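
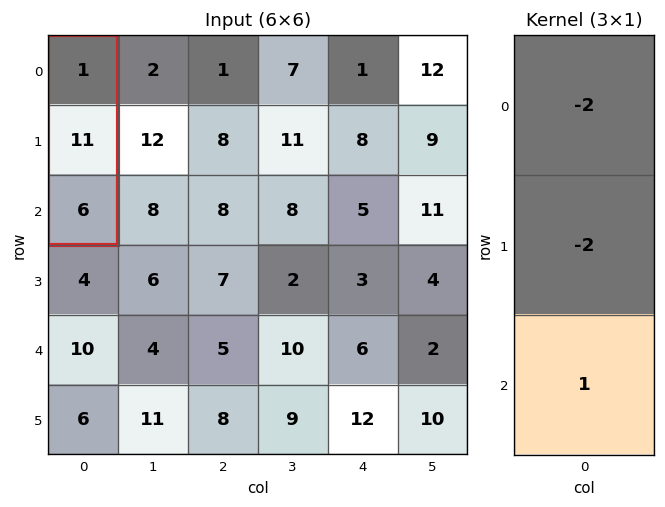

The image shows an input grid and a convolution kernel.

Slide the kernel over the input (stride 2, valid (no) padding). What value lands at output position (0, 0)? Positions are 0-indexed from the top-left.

-18

The receptive field on the input at this output position is [1 / 11 / 6]. Elementwise product with the kernel and sum: 1·-2 + 11·-2 + 6·1.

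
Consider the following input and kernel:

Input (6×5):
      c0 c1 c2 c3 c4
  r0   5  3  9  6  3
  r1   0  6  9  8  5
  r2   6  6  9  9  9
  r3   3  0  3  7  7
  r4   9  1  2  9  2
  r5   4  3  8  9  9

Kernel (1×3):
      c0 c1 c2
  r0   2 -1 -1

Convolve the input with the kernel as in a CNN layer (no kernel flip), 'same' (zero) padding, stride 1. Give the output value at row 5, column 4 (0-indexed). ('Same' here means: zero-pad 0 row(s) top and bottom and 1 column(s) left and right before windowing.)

The receptive field on the zero-padded input at this output position is [9 9 0]. Elementwise product with the kernel and sum: 9·2 + 9·-1 + 0·-1.

9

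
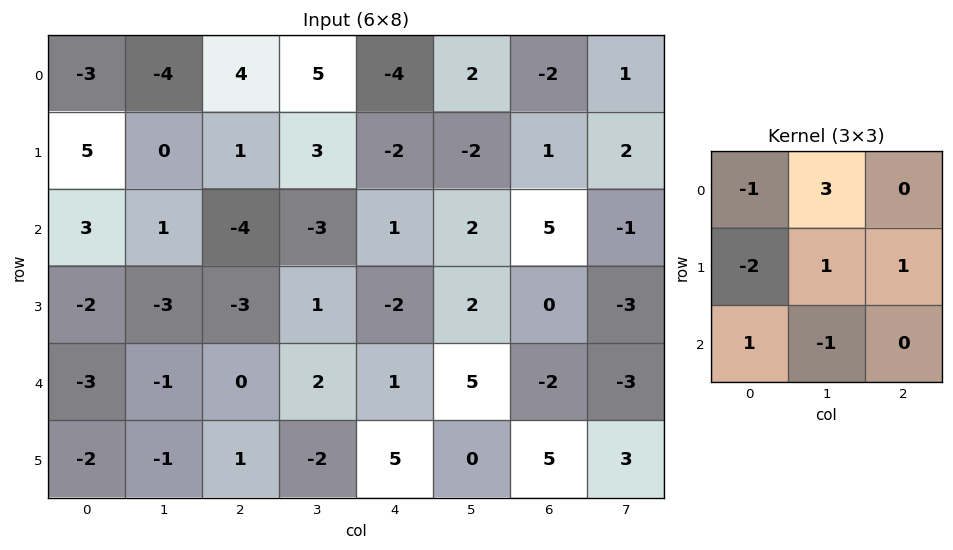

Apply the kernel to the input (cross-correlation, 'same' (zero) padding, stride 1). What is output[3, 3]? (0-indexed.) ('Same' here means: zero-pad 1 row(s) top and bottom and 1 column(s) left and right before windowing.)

-2

The receptive field on the zero-padded input at this output position is [-4 -3 1 / -3 1 -2 / 0 2 1]. Elementwise product with the kernel and sum: -4·-1 + -3·3 + -3·-2 + 1·1 + -2·1 + 0·1 + 2·-1.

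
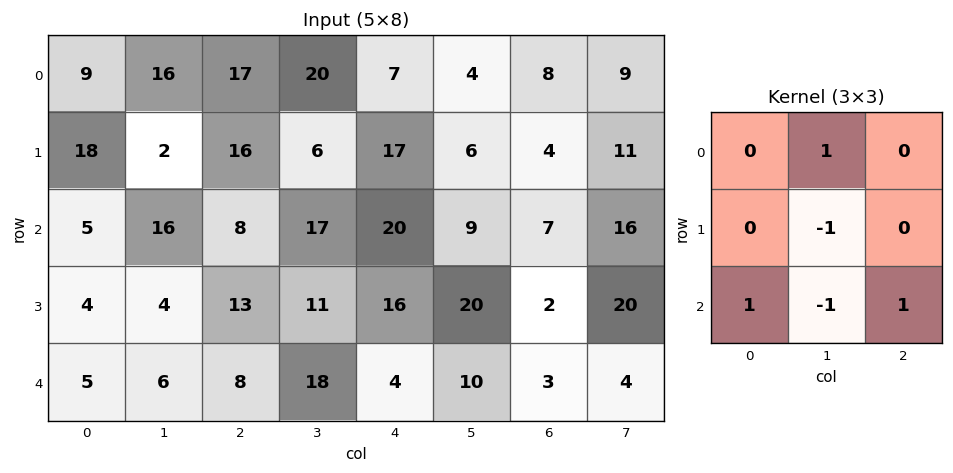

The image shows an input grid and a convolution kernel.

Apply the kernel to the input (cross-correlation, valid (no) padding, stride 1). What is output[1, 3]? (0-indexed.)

12

The receptive field on the input at this output position is [6 17 6 / 17 20 9 / 11 16 20]. Elementwise product with the kernel and sum: 17·1 + 20·-1 + 11·1 + 16·-1 + 20·1.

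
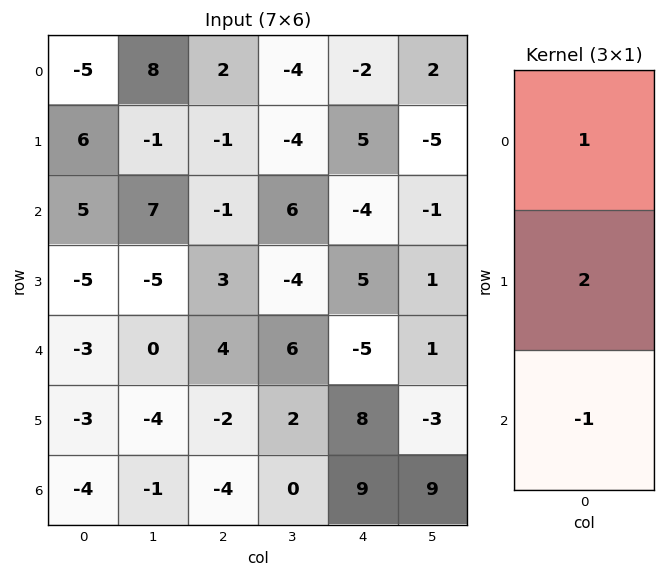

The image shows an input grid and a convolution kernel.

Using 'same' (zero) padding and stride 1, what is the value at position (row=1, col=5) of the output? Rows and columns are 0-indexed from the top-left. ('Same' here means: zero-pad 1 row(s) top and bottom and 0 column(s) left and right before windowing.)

The receptive field on the zero-padded input at this output position is [2 / -5 / -1]. Elementwise product with the kernel and sum: 2·1 + -5·2 + -1·-1.

-7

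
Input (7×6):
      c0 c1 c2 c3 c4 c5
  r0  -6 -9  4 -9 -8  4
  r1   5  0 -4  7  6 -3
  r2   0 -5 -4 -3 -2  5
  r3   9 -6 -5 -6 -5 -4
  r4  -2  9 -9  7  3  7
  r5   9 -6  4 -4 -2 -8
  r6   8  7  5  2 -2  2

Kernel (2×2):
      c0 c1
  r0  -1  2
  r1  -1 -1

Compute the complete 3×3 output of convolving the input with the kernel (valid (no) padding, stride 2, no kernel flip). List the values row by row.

Output[0,0]: The receptive field on the input at this output position is [-6 -9 / 5 0]. Elementwise product with the kernel and sum: -6·-1 + -9·2 + 5·-1 + 0·-1.

-17 -25 13
-13 9 21
17 23 21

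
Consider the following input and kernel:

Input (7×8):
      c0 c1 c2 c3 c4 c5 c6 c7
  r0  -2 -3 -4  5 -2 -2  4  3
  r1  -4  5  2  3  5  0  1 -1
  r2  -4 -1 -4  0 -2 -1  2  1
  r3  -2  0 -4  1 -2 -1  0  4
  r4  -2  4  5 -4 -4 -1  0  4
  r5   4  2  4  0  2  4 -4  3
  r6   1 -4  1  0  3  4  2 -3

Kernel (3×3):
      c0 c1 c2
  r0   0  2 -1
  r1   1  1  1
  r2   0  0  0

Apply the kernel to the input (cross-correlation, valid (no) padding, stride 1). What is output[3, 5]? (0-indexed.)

The receptive field on the input at this output position is [-1 0 4 / -1 0 4 / 4 -4 3]. Elementwise product with the kernel and sum: 0·2 + 4·-1 + -1·1 + 0·1 + 4·1.

-1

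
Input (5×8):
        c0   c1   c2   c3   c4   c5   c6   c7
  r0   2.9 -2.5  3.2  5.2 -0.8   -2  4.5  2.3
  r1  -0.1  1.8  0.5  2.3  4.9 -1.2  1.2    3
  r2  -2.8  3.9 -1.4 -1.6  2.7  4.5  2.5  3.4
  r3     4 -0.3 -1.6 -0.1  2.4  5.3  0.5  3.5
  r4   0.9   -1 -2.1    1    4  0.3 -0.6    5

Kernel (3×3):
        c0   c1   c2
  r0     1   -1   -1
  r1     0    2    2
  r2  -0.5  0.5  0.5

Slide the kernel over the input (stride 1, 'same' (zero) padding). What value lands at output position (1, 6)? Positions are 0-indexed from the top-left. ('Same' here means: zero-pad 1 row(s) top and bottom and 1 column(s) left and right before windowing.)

The receptive field on the zero-padded input at this output position is [-2 4.5 2.3 / -1.2 1.2 3 / 4.5 2.5 3.4]. Elementwise product with the kernel and sum: -2·1 + 4.5·-1 + 2.3·-1 + 1.2·2 + 3·2 + 4.5·-0.5 + 2.5·0.5 + 3.4·0.5.

0.3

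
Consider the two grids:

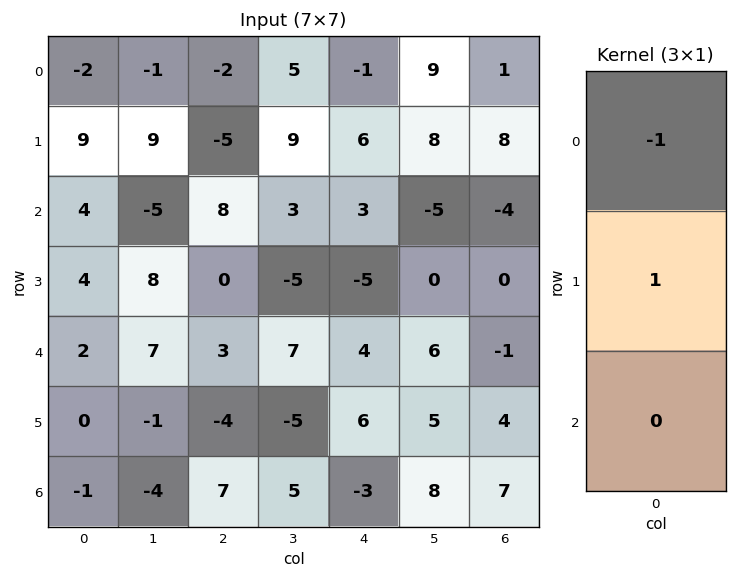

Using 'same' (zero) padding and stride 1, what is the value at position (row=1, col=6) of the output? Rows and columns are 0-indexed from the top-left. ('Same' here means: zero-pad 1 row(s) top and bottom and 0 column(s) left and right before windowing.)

The receptive field on the zero-padded input at this output position is [1 / 8 / -4]. Elementwise product with the kernel and sum: 1·-1 + 8·1.

7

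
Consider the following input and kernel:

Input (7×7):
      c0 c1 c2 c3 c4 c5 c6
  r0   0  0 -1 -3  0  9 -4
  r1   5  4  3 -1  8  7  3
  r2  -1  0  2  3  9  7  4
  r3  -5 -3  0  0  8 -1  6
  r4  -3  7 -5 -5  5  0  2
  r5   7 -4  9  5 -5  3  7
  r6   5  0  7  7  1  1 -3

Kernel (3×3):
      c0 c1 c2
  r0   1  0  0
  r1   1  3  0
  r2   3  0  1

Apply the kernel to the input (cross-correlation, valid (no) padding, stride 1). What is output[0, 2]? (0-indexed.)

14

The receptive field on the input at this output position is [-1 -3 0 / 3 -1 8 / 2 3 9]. Elementwise product with the kernel and sum: -1·1 + 3·1 + -1·3 + 2·3 + 9·1.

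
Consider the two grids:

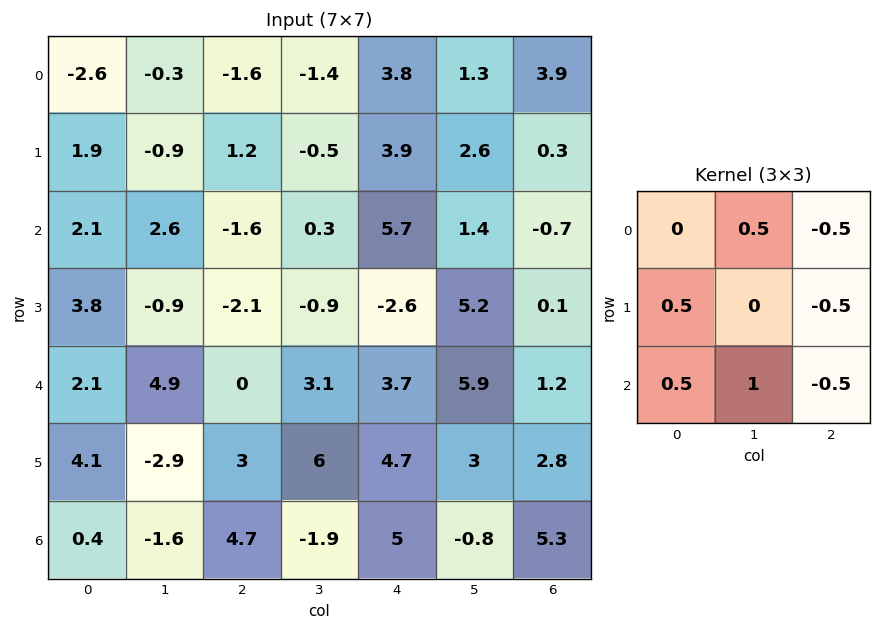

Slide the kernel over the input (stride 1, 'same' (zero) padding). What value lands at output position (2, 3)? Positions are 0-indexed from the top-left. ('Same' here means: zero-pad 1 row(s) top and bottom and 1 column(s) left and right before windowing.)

The receptive field on the zero-padded input at this output position is [1.2 -0.5 3.9 / -1.6 0.3 5.7 / -2.1 -0.9 -2.6]. Elementwise product with the kernel and sum: -0.5·0.5 + 3.9·-0.5 + -1.6·0.5 + 5.7·-0.5 + -2.1·0.5 + -0.9·1 + -2.6·-0.5.

-6.5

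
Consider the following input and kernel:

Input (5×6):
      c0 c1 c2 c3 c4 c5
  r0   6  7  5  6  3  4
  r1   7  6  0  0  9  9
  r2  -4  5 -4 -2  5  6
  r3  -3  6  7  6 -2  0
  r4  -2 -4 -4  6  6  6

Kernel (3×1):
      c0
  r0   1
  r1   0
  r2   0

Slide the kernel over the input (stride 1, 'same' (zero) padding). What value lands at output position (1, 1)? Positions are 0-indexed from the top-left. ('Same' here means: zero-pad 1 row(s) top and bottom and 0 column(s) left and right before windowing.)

The receptive field on the zero-padded input at this output position is [7 / 6 / 5]. Elementwise product with the kernel and sum: 7·1.

7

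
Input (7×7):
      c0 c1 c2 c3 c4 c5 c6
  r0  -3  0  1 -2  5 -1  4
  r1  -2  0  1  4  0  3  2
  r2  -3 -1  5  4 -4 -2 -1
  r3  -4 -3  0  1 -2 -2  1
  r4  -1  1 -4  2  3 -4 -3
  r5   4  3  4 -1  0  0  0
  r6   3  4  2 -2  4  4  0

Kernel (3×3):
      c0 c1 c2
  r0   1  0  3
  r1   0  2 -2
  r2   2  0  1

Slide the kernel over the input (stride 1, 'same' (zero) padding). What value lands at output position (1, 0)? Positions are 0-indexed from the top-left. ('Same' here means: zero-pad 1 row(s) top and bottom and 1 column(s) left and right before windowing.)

The receptive field on the zero-padded input at this output position is [0 -3 0 / 0 -2 0 / 0 -3 -1]. Elementwise product with the kernel and sum: 0·1 + 0·3 + -2·2 + 0·-2 + 0·2 + -1·1.

-5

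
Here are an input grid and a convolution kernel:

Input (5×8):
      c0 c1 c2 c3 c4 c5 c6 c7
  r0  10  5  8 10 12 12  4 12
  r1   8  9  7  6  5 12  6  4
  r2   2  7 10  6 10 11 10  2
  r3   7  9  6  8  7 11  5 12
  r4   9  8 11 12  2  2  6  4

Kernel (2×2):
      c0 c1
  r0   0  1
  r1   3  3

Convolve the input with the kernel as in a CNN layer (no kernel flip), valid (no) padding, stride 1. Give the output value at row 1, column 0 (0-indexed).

The receptive field on the input at this output position is [8 9 / 2 7]. Elementwise product with the kernel and sum: 9·1 + 2·3 + 7·3.

36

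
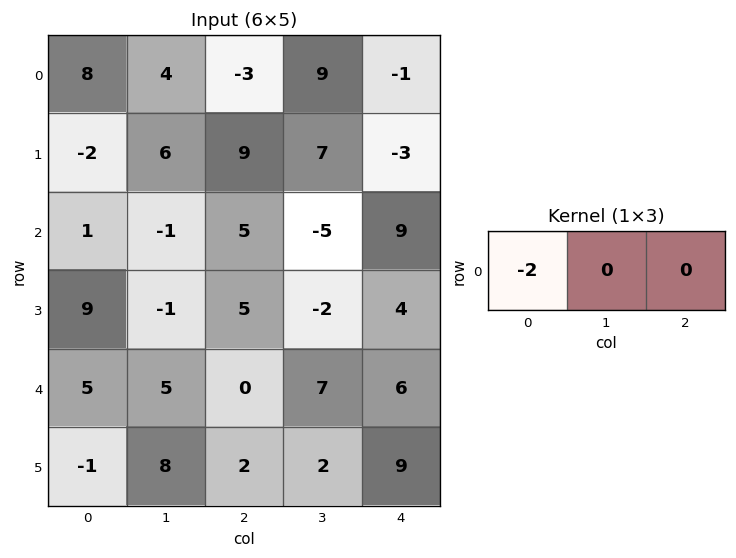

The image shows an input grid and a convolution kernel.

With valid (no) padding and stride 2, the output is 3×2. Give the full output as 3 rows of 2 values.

Output[0,0]: The receptive field on the input at this output position is [8 4 -3]. Elementwise product with the kernel and sum: 8·-2.

-16 6
-2 -10
-10 0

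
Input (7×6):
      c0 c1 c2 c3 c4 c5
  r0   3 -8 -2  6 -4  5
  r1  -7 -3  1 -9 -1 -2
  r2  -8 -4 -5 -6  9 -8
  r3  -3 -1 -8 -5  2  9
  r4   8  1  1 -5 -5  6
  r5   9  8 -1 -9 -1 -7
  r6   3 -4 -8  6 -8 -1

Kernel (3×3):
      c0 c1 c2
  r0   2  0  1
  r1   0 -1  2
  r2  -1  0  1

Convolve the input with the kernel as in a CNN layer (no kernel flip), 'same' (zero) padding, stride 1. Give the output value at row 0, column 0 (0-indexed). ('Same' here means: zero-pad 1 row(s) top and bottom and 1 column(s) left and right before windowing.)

-22

The receptive field on the zero-padded input at this output position is [0 0 0 / 0 3 -8 / 0 -7 -3]. Elementwise product with the kernel and sum: 0·2 + 0·1 + 3·-1 + -8·2 + 0·-1 + -3·1.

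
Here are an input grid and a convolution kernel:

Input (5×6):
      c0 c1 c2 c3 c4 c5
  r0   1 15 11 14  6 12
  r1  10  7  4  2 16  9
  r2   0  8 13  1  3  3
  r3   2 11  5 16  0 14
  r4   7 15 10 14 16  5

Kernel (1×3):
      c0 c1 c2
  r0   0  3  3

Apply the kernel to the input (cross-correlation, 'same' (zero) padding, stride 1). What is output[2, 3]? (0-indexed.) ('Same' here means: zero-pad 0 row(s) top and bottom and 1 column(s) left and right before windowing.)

12

The receptive field on the zero-padded input at this output position is [13 1 3]. Elementwise product with the kernel and sum: 1·3 + 3·3.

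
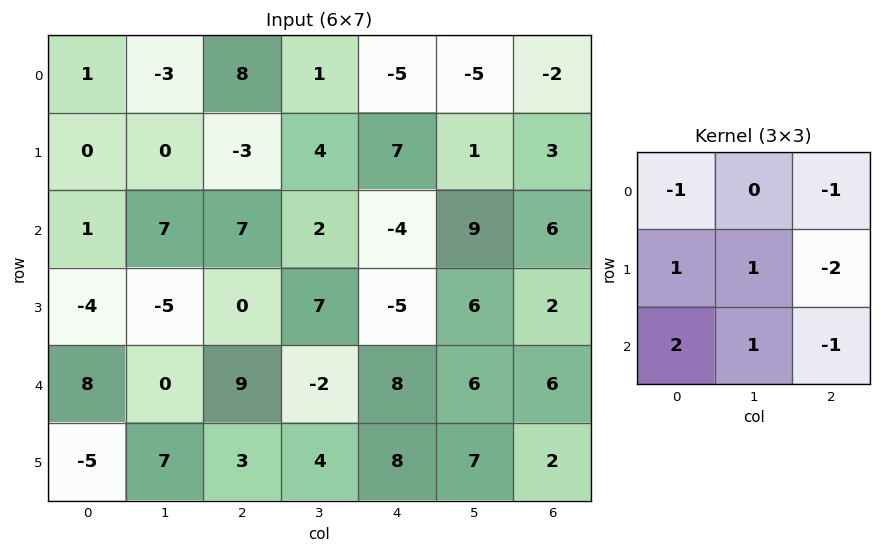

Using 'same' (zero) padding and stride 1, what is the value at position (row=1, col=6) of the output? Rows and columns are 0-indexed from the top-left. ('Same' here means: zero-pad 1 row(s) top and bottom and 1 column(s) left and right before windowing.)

The receptive field on the zero-padded input at this output position is [-5 -2 0 / 1 3 0 / 9 6 0]. Elementwise product with the kernel and sum: -5·-1 + 0·-1 + 1·1 + 3·1 + 0·-2 + 9·2 + 6·1 + 0·-1.

33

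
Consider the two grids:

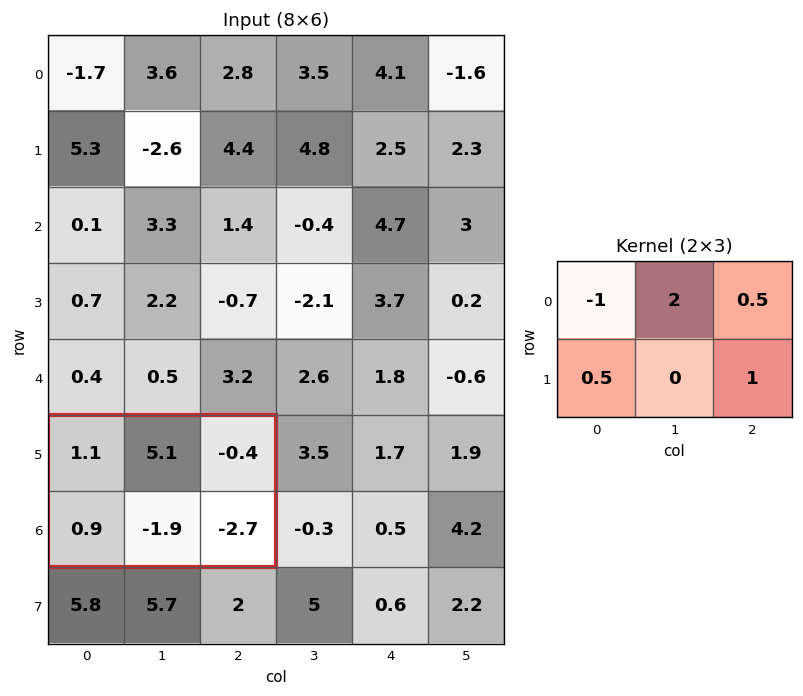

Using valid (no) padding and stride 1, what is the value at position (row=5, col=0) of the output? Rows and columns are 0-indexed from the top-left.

6.65

The receptive field on the input at this output position is [1.1 5.1 -0.4 / 0.9 -1.9 -2.7]. Elementwise product with the kernel and sum: 1.1·-1 + 5.1·2 + -0.4·0.5 + 0.9·0.5 + -2.7·1.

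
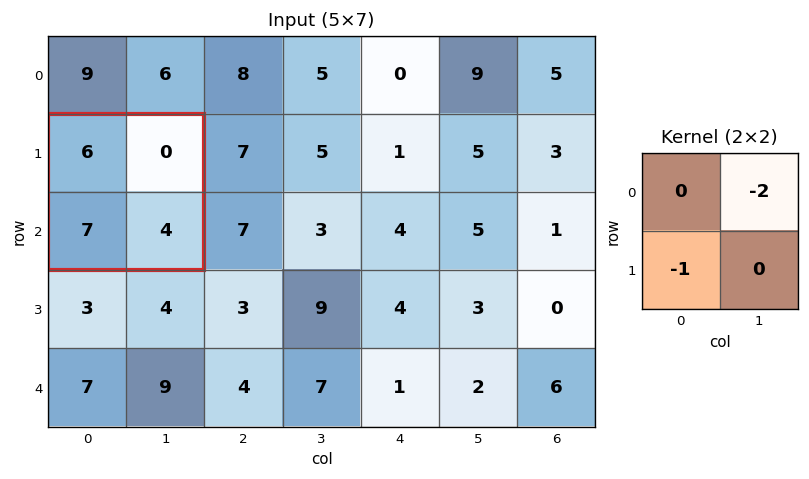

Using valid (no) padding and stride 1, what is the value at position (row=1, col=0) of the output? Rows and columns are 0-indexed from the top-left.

The receptive field on the input at this output position is [6 0 / 7 4]. Elementwise product with the kernel and sum: 0·-2 + 7·-1.

-7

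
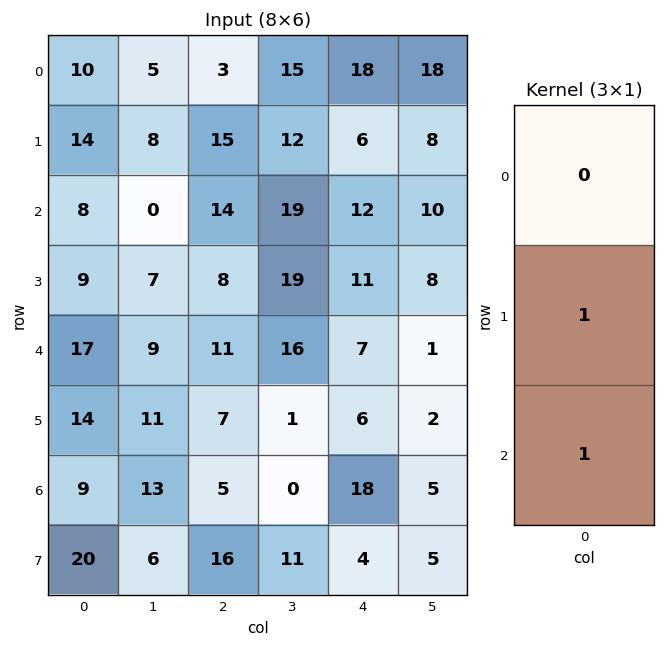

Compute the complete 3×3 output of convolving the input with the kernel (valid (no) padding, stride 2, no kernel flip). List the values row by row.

Output[0,0]: The receptive field on the input at this output position is [10 / 14 / 8]. Elementwise product with the kernel and sum: 14·1 + 8·1.
Output[0,1]: The receptive field on the input at this output position is [3 / 15 / 14]. Elementwise product with the kernel and sum: 15·1 + 14·1.

22 29 18
26 19 18
23 12 24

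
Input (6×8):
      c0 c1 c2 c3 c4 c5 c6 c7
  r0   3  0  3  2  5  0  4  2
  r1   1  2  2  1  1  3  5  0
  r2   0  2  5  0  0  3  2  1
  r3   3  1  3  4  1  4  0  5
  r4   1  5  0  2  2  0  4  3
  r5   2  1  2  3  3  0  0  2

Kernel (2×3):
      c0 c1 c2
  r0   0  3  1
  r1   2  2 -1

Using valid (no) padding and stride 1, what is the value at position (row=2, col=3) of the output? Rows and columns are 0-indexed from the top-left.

9

The receptive field on the input at this output position is [0 0 3 / 4 1 4]. Elementwise product with the kernel and sum: 0·3 + 3·1 + 4·2 + 1·2 + 4·-1.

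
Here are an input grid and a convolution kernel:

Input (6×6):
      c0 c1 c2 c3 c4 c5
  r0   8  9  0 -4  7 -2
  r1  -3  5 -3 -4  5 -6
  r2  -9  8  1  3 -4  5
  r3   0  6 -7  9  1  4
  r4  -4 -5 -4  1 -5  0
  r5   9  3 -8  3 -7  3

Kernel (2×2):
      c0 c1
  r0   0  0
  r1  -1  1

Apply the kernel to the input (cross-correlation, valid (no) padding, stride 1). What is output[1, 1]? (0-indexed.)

The receptive field on the input at this output position is [5 -3 / 8 1]. Elementwise product with the kernel and sum: 8·-1 + 1·1.

-7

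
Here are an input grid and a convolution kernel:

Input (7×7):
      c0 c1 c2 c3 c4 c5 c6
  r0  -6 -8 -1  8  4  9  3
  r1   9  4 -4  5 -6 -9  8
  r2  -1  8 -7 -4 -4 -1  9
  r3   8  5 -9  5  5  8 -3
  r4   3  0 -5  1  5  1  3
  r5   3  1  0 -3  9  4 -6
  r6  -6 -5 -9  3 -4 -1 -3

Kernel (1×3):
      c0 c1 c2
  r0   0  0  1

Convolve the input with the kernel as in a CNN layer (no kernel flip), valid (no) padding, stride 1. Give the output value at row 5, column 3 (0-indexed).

4

The receptive field on the input at this output position is [-3 9 4]. Elementwise product with the kernel and sum: 4·1.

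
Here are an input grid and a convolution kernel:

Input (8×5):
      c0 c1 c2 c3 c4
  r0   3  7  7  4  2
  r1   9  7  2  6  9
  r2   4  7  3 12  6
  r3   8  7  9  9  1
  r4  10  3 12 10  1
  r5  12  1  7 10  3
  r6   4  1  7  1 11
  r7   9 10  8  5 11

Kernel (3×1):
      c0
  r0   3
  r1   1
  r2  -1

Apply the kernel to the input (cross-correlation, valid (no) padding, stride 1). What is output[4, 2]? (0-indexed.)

36

The receptive field on the input at this output position is [12 / 7 / 7]. Elementwise product with the kernel and sum: 12·3 + 7·1 + 7·-1.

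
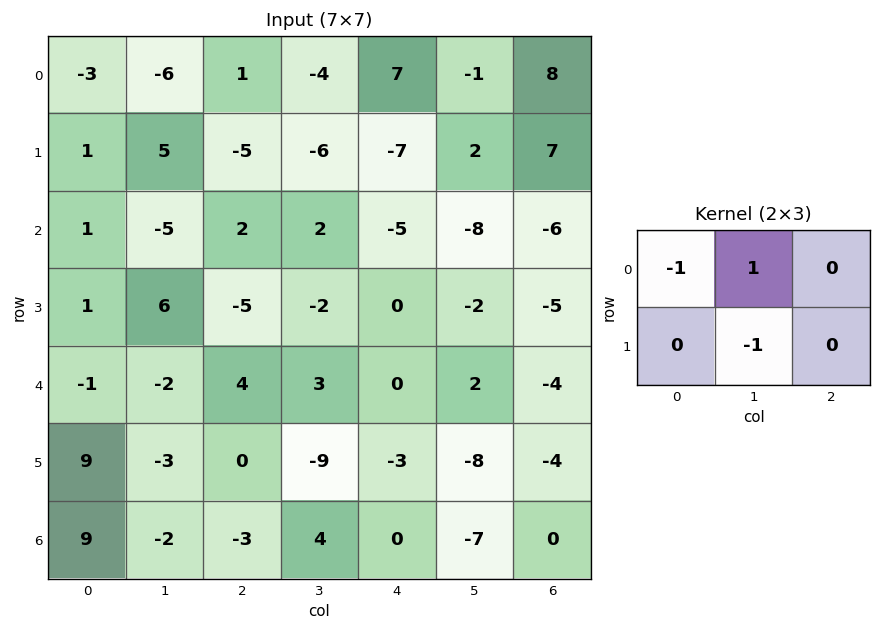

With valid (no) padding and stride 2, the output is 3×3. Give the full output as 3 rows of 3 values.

Output[0,0]: The receptive field on the input at this output position is [-3 -6 1 / 1 5 -5]. Elementwise product with the kernel and sum: -3·-1 + -6·1 + 5·-1.

-8 1 -10
-12 2 -1
2 8 10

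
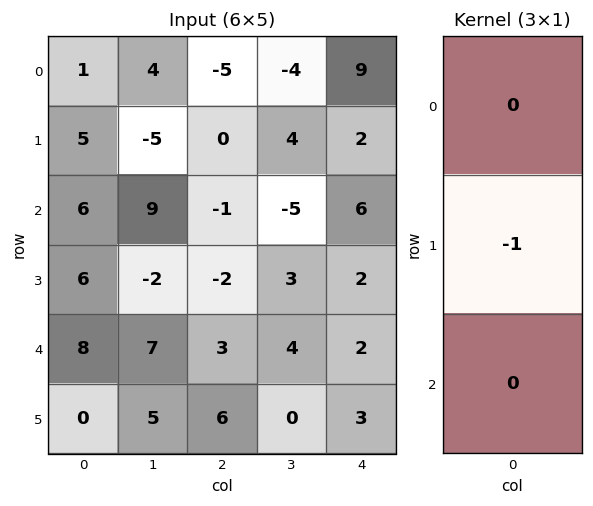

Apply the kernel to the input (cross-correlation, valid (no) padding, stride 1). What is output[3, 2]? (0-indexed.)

-3

The receptive field on the input at this output position is [-2 / 3 / 6]. Elementwise product with the kernel and sum: 3·-1.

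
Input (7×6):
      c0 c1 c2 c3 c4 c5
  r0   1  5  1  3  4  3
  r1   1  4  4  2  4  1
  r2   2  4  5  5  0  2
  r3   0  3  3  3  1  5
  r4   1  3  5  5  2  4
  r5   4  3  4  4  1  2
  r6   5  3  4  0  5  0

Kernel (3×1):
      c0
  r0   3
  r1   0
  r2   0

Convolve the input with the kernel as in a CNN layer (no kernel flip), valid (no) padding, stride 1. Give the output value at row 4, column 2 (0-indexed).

The receptive field on the input at this output position is [5 / 4 / 4]. Elementwise product with the kernel and sum: 5·3.

15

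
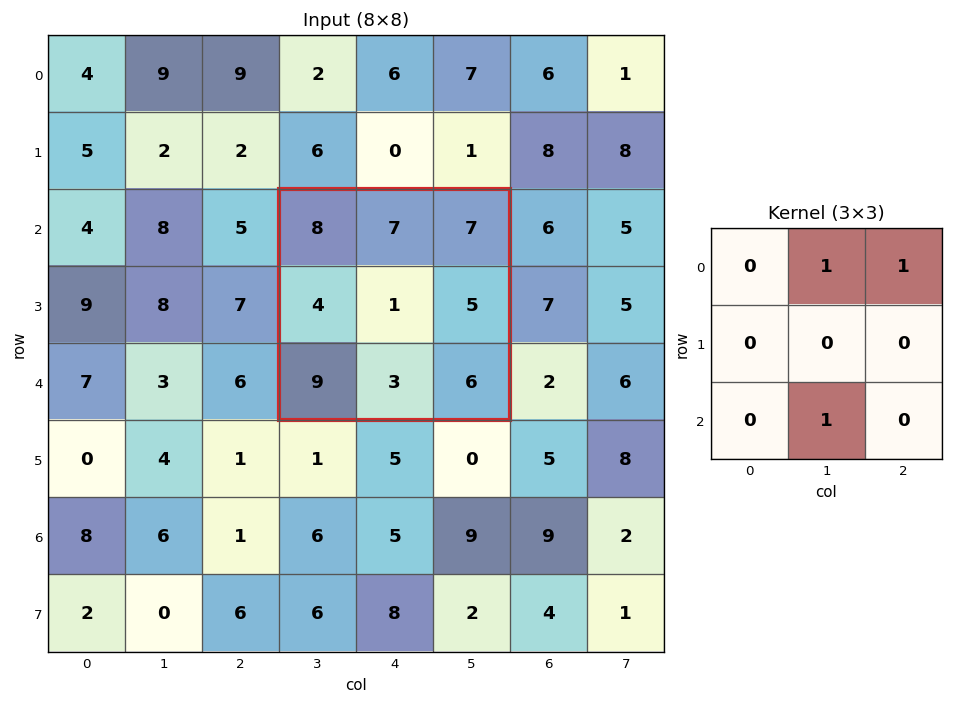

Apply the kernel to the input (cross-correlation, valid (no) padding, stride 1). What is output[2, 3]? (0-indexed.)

17

The receptive field on the input at this output position is [8 7 7 / 4 1 5 / 9 3 6]. Elementwise product with the kernel and sum: 7·1 + 7·1 + 3·1.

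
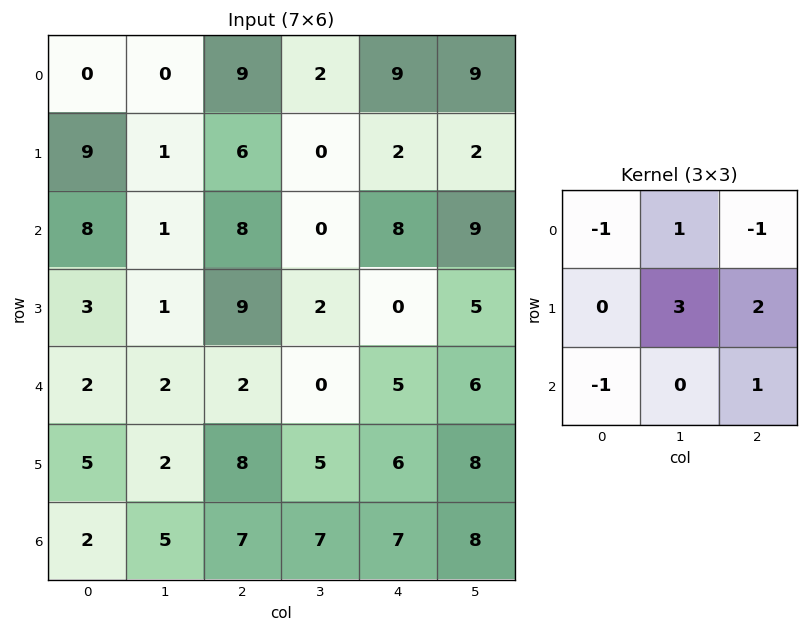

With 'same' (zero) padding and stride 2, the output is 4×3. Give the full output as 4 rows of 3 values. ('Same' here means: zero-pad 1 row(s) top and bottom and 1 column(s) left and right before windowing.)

1 30 47
35 30 45
14 15 23
19 36 30

Output[0,0]: The receptive field on the zero-padded input at this output position is [0 0 0 / 0 0 0 / 0 9 1]. Elementwise product with the kernel and sum: 0·-1 + 0·1 + 0·-1 + 0·3 + 0·2 + 0·-1 + 1·1.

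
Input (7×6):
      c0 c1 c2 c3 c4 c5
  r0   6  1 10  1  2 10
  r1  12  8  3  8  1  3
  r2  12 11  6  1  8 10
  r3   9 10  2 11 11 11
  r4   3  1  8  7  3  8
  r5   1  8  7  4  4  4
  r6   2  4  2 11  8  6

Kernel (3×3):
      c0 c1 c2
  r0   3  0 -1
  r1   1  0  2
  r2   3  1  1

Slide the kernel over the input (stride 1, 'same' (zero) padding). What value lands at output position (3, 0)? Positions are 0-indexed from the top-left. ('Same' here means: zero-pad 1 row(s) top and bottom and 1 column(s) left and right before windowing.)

The receptive field on the zero-padded input at this output position is [0 12 11 / 0 9 10 / 0 3 1]. Elementwise product with the kernel and sum: 0·3 + 11·-1 + 0·1 + 10·2 + 0·3 + 3·1 + 1·1.

13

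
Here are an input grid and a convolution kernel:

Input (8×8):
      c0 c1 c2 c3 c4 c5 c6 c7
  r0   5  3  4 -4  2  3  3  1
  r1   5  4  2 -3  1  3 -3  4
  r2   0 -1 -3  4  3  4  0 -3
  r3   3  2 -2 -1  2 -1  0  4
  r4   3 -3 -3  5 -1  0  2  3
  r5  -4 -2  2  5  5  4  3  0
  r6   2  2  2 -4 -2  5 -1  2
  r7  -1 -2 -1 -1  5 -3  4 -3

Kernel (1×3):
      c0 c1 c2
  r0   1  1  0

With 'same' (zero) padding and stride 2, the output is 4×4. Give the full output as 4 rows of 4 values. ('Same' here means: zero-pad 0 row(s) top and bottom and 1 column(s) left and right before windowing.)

5 7 -2 6
0 -4 7 4
3 -6 4 2
2 4 -6 4

Output[0,0]: The receptive field on the zero-padded input at this output position is [0 5 3]. Elementwise product with the kernel and sum: 0·1 + 5·1.
Output[0,1]: The receptive field on the zero-padded input at this output position is [3 4 -4]. Elementwise product with the kernel and sum: 3·1 + 4·1.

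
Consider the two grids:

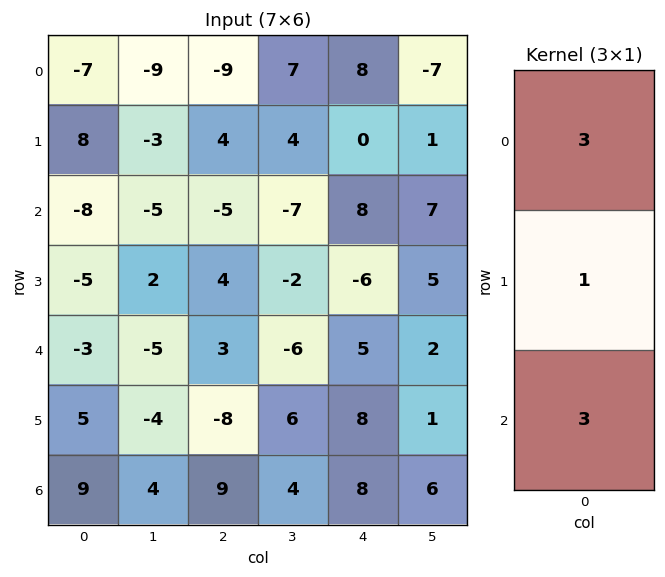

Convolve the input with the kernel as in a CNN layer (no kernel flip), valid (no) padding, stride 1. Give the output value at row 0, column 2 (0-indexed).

-38

The receptive field on the input at this output position is [-9 / 4 / -5]. Elementwise product with the kernel and sum: -9·3 + 4·1 + -5·3.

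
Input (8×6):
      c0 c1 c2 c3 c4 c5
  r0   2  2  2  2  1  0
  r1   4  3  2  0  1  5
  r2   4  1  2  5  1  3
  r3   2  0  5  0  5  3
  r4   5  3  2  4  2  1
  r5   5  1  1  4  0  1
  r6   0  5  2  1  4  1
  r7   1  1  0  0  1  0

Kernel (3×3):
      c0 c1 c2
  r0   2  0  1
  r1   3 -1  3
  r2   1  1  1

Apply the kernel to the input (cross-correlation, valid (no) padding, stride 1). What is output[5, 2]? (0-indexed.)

The receptive field on the input at this output position is [1 4 0 / 2 1 4 / 0 0 1]. Elementwise product with the kernel and sum: 1·2 + 0·1 + 2·3 + 1·-1 + 4·3 + 0·1 + 0·1 + 1·1.

20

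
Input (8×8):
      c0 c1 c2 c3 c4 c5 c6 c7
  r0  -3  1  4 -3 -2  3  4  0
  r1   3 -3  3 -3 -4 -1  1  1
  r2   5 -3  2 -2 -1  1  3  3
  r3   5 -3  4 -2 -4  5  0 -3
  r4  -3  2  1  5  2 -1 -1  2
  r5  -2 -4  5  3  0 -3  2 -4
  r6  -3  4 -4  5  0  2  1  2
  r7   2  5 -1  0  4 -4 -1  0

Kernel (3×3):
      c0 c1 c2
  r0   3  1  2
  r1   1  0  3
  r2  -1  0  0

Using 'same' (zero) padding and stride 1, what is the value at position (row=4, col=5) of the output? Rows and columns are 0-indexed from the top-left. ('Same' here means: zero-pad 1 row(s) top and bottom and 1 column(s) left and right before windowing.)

The receptive field on the zero-padded input at this output position is [-4 5 0 / 2 -1 -1 / 0 -3 2]. Elementwise product with the kernel and sum: -4·3 + 5·1 + 0·2 + 2·1 + -1·3 + 0·-1.

-8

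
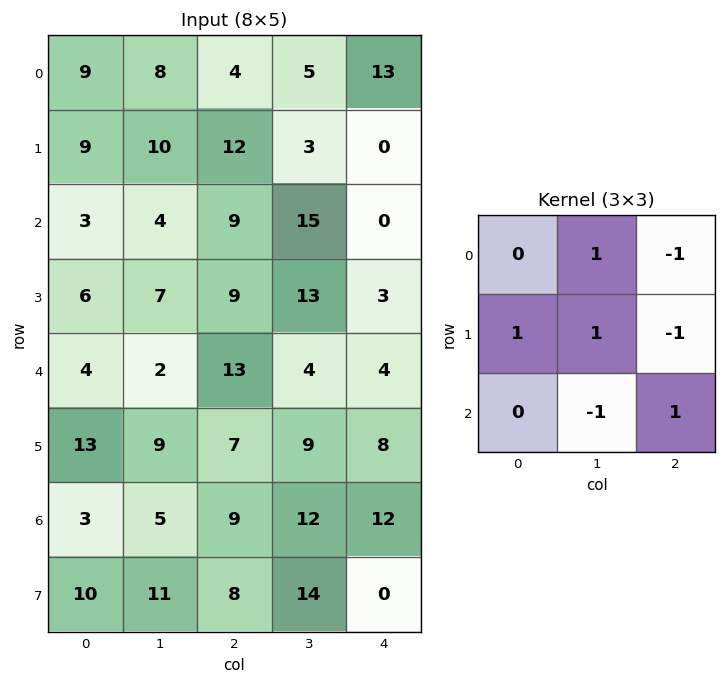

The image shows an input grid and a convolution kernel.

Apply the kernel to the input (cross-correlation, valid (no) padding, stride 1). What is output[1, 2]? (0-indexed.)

The receptive field on the input at this output position is [12 3 0 / 9 15 0 / 9 13 3]. Elementwise product with the kernel and sum: 3·1 + 0·-1 + 9·1 + 15·1 + 0·-1 + 13·-1 + 3·1.

17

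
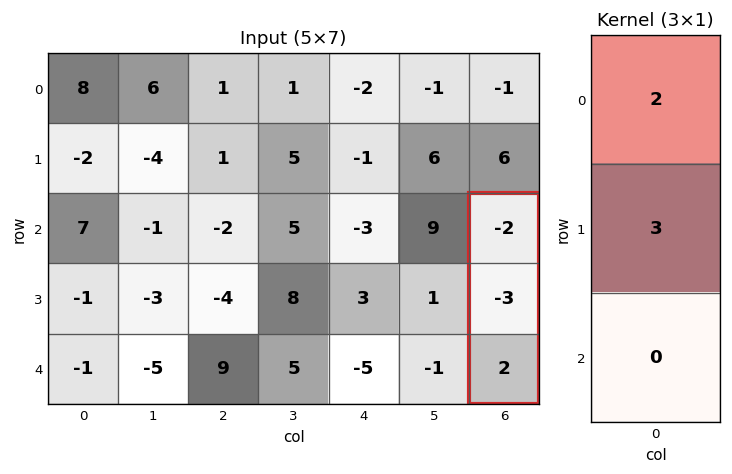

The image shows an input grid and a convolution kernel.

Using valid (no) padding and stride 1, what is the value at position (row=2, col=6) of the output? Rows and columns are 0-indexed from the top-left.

The receptive field on the input at this output position is [-2 / -3 / 2]. Elementwise product with the kernel and sum: -2·2 + -3·3.

-13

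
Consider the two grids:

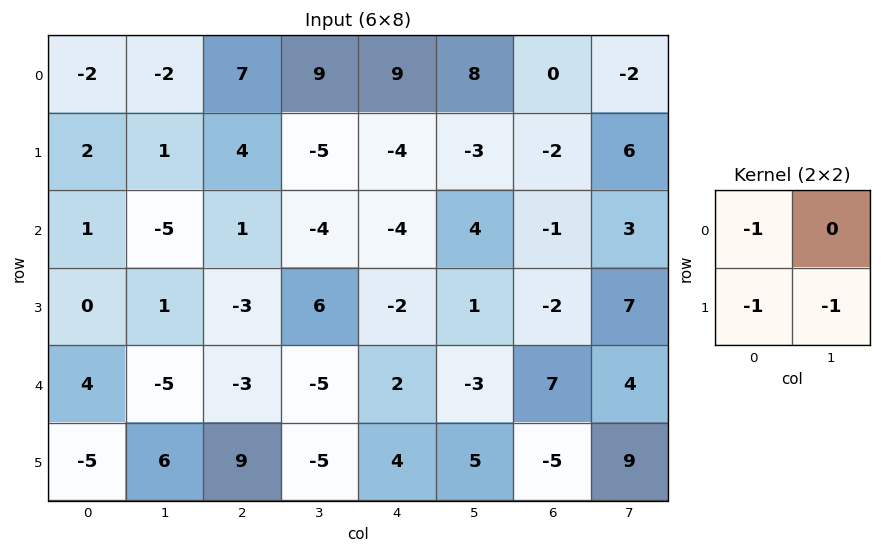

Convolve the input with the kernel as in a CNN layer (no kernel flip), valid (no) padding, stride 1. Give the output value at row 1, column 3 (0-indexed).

13

The receptive field on the input at this output position is [-5 -4 / -4 -4]. Elementwise product with the kernel and sum: -5·-1 + -4·-1 + -4·-1.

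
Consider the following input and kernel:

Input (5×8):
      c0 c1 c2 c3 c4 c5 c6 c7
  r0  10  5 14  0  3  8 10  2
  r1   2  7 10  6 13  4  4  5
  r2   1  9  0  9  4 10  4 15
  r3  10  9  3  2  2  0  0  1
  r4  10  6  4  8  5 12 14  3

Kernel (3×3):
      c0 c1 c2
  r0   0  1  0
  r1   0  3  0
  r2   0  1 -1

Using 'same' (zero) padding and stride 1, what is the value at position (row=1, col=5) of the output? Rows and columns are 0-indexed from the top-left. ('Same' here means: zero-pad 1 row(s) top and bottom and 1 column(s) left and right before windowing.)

26

The receptive field on the zero-padded input at this output position is [3 8 10 / 13 4 4 / 4 10 4]. Elementwise product with the kernel and sum: 8·1 + 4·3 + 10·1 + 4·-1.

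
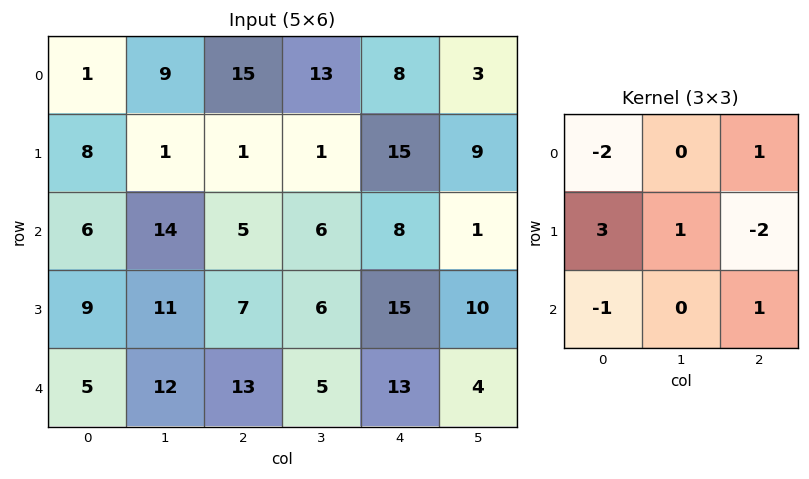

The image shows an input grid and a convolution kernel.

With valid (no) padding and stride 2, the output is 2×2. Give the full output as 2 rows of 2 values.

35 -45
25 -5

Output[0,0]: The receptive field on the input at this output position is [1 9 15 / 8 1 1 / 6 14 5]. Elementwise product with the kernel and sum: 1·-2 + 15·1 + 8·3 + 1·1 + 1·-2 + 6·-1 + 5·1.
Output[0,1]: The receptive field on the input at this output position is [15 13 8 / 1 1 15 / 5 6 8]. Elementwise product with the kernel and sum: 15·-2 + 8·1 + 1·3 + 1·1 + 15·-2 + 5·-1 + 8·1.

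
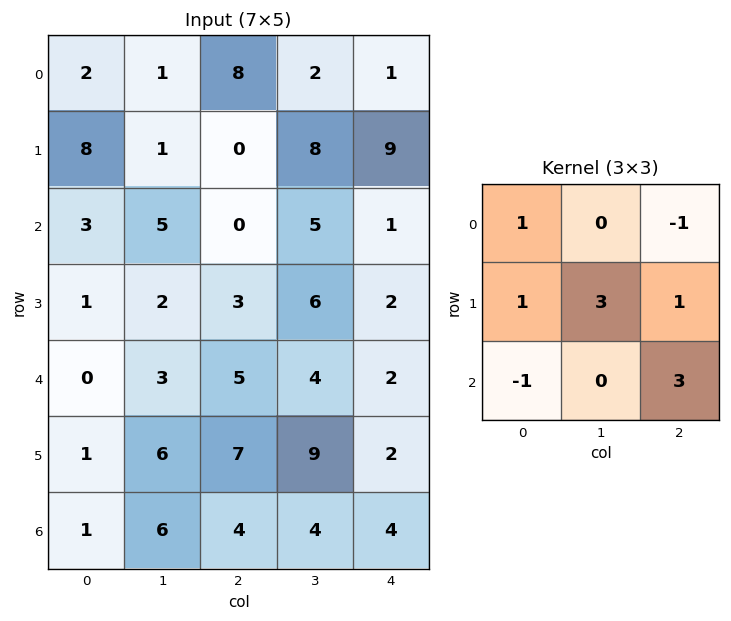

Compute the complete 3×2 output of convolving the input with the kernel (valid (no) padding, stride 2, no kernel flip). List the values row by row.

Output[0,0]: The receptive field on the input at this output position is [2 1 8 / 8 1 0 / 3 5 0]. Elementwise product with the kernel and sum: 2·1 + 8·-1 + 8·1 + 1·3 + 0·1 + 3·-1 + 0·3.

2 43
28 23
32 47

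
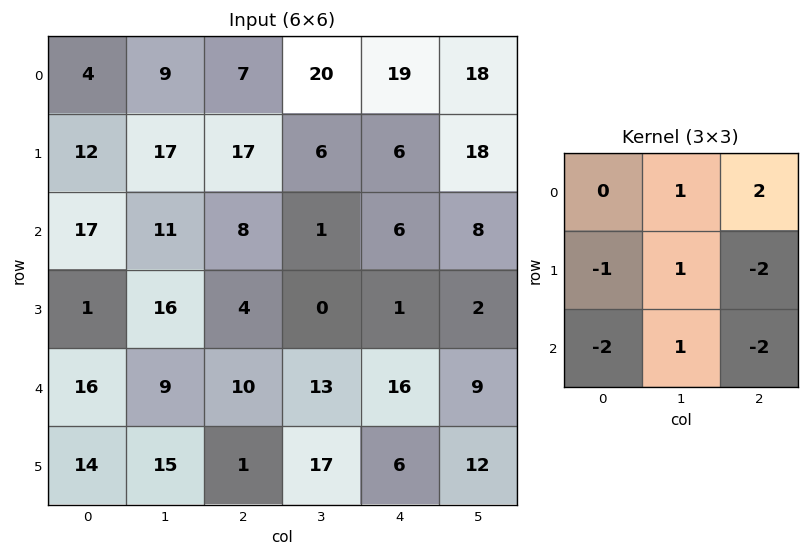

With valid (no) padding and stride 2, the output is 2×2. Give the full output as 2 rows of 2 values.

-45 8
-9 -32

Output[0,0]: The receptive field on the input at this output position is [4 9 7 / 12 17 17 / 17 11 8]. Elementwise product with the kernel and sum: 9·1 + 7·2 + 12·-1 + 17·1 + 17·-2 + 17·-2 + 11·1 + 8·-2.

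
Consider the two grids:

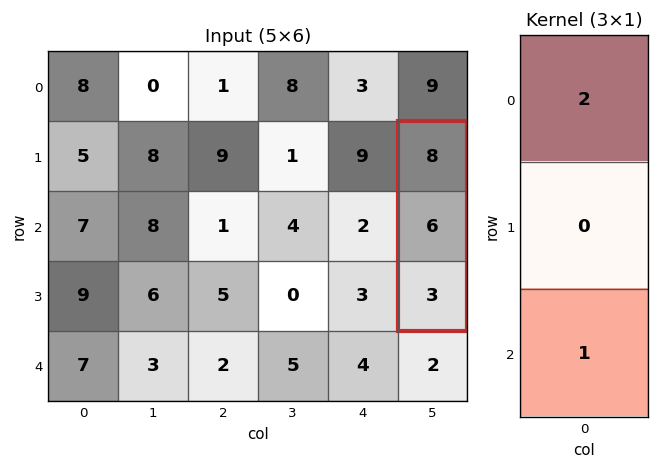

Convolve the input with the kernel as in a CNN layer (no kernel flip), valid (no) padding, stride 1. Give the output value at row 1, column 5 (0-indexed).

19

The receptive field on the input at this output position is [8 / 6 / 3]. Elementwise product with the kernel and sum: 8·2 + 3·1.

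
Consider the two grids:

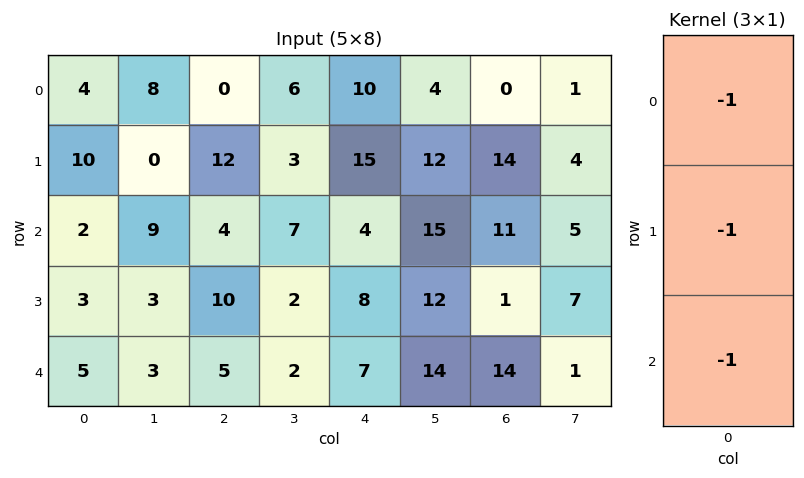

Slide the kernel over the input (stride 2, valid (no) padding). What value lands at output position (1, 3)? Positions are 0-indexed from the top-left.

-26

The receptive field on the input at this output position is [11 / 1 / 14]. Elementwise product with the kernel and sum: 11·-1 + 1·-1 + 14·-1.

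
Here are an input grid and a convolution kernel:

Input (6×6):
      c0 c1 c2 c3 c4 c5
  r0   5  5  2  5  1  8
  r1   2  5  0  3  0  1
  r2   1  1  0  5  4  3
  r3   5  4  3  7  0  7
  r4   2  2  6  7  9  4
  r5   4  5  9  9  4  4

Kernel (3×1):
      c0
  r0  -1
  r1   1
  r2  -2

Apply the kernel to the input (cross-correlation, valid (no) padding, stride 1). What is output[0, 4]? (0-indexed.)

The receptive field on the input at this output position is [1 / 0 / 4]. Elementwise product with the kernel and sum: 1·-1 + 0·1 + 4·-2.

-9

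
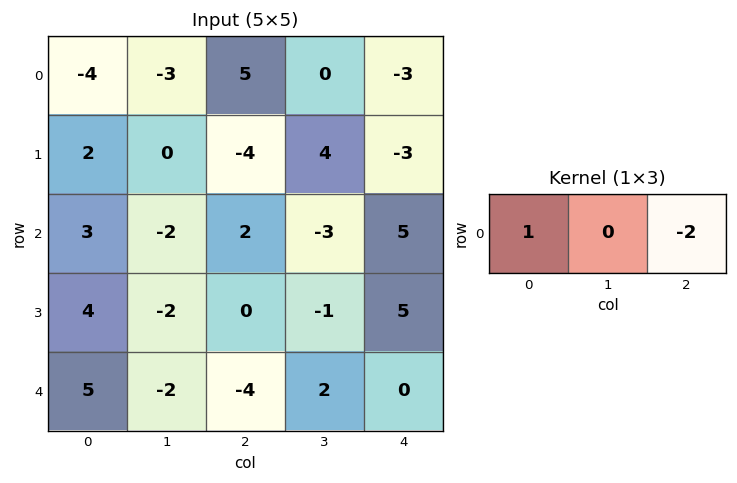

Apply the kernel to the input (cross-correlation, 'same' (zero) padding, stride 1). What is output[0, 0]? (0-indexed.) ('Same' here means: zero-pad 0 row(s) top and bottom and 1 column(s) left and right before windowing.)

The receptive field on the zero-padded input at this output position is [0 -4 -3]. Elementwise product with the kernel and sum: 0·1 + -3·-2.

6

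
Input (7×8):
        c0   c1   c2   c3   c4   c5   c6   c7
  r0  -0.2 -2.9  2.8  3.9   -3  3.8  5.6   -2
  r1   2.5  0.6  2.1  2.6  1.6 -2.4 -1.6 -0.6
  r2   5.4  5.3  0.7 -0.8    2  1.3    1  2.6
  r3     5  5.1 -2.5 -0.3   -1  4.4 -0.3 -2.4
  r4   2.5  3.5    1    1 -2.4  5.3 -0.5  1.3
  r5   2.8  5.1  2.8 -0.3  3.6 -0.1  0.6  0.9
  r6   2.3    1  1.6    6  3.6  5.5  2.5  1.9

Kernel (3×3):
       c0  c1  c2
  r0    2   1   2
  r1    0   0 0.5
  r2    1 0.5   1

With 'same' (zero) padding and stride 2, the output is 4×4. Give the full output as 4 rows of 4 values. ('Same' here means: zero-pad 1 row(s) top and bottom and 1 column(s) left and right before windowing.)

0.4 6.2 2.9 -4.8
13.95 11.65 6.25 -4.45
23.45 13.8 11.25 5.45
13.5 15.4 5.55 3.15

Output[0,0]: The receptive field on the zero-padded input at this output position is [0 0 0 / 0 -0.2 -2.9 / 0 2.5 0.6]. Elementwise product with the kernel and sum: 0·2 + 0·1 + 0·2 + -2.9·0.5 + 0·1 + 2.5·0.5 + 0.6·1.
Output[0,1]: The receptive field on the zero-padded input at this output position is [0 0 0 / -2.9 2.8 3.9 / 0.6 2.1 2.6]. Elementwise product with the kernel and sum: 0·2 + 0·1 + 0·2 + 3.9·0.5 + 0.6·1 + 2.1·0.5 + 2.6·1.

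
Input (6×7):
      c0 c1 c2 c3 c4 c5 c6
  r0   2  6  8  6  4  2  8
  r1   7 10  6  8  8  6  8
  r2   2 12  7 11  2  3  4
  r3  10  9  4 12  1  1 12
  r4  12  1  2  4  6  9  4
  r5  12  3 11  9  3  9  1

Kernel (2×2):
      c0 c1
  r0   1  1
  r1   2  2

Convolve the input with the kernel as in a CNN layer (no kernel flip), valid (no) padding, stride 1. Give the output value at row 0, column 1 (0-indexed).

The receptive field on the input at this output position is [6 8 / 10 6]. Elementwise product with the kernel and sum: 6·1 + 8·1 + 10·2 + 6·2.

46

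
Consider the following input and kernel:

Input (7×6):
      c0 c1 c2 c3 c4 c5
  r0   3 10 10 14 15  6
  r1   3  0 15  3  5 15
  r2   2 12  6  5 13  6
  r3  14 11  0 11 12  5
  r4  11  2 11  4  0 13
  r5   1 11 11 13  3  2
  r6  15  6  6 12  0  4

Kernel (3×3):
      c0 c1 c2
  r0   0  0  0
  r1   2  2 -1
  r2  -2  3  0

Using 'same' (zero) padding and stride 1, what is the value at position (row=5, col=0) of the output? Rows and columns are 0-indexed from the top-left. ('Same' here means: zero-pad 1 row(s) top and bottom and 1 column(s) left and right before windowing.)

The receptive field on the zero-padded input at this output position is [0 11 2 / 0 1 11 / 0 15 6]. Elementwise product with the kernel and sum: 0·2 + 1·2 + 11·-1 + 0·-2 + 15·3.

36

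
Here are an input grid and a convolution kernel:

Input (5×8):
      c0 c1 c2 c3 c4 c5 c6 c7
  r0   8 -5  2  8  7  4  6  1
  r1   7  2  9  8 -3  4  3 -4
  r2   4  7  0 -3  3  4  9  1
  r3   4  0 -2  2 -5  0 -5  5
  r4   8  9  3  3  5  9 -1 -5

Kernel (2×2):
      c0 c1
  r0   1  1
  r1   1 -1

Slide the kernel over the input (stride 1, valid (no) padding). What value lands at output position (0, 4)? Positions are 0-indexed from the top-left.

4

The receptive field on the input at this output position is [7 4 / -3 4]. Elementwise product with the kernel and sum: 7·1 + 4·1 + -3·1 + 4·-1.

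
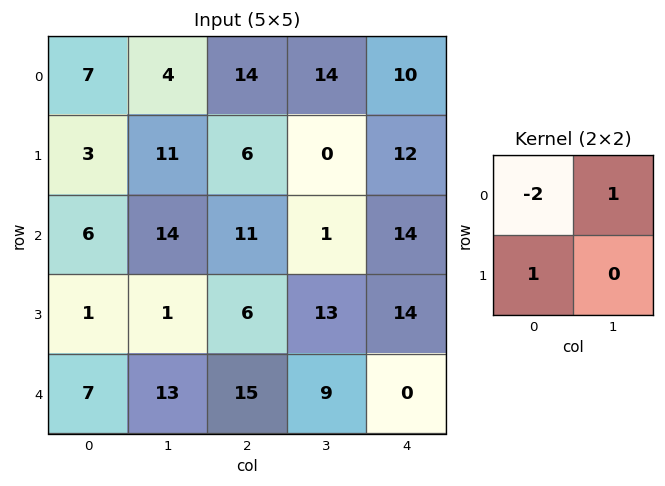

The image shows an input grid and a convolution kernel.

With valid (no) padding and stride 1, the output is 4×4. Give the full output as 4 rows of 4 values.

Output[0,0]: The receptive field on the input at this output position is [7 4 / 3 11]. Elementwise product with the kernel and sum: 7·-2 + 4·1 + 3·1.

-7 17 -8 -18
11 -2 -1 13
3 -16 -15 25
6 17 16 -3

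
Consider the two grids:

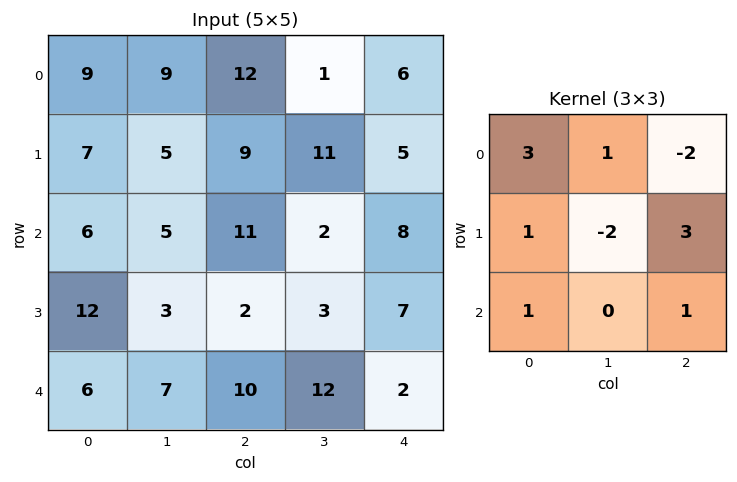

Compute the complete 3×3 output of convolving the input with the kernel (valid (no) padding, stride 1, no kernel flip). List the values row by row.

53 64 46
51 -3 68
29 49 48

Output[0,0]: The receptive field on the input at this output position is [9 9 12 / 7 5 9 / 6 5 11]. Elementwise product with the kernel and sum: 9·3 + 9·1 + 12·-2 + 7·1 + 5·-2 + 9·3 + 6·1 + 11·1.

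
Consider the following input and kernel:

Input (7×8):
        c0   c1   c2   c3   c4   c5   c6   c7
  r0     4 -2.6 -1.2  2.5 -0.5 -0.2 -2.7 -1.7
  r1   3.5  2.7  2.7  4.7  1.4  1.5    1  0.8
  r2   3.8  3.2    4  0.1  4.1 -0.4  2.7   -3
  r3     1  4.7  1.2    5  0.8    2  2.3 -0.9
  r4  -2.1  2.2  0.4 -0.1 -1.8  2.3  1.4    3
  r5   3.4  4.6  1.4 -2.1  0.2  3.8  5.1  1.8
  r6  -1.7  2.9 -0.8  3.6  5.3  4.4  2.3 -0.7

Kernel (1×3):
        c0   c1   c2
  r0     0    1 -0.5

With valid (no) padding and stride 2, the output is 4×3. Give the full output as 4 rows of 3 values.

-2 2.75 1.15
1.2 -1.95 -1.75
2 0.8 1.6
3.3 0.95 3.25

Output[0,0]: The receptive field on the input at this output position is [4 -2.6 -1.2]. Elementwise product with the kernel and sum: -2.6·1 + -1.2·-0.5.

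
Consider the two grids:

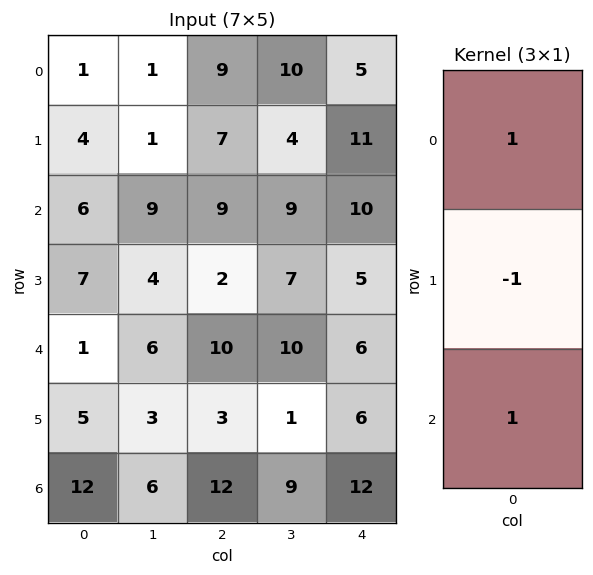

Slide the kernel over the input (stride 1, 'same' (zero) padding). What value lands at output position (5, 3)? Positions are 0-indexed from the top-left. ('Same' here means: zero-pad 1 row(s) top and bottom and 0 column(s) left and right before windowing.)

18

The receptive field on the zero-padded input at this output position is [10 / 1 / 9]. Elementwise product with the kernel and sum: 10·1 + 1·-1 + 9·1.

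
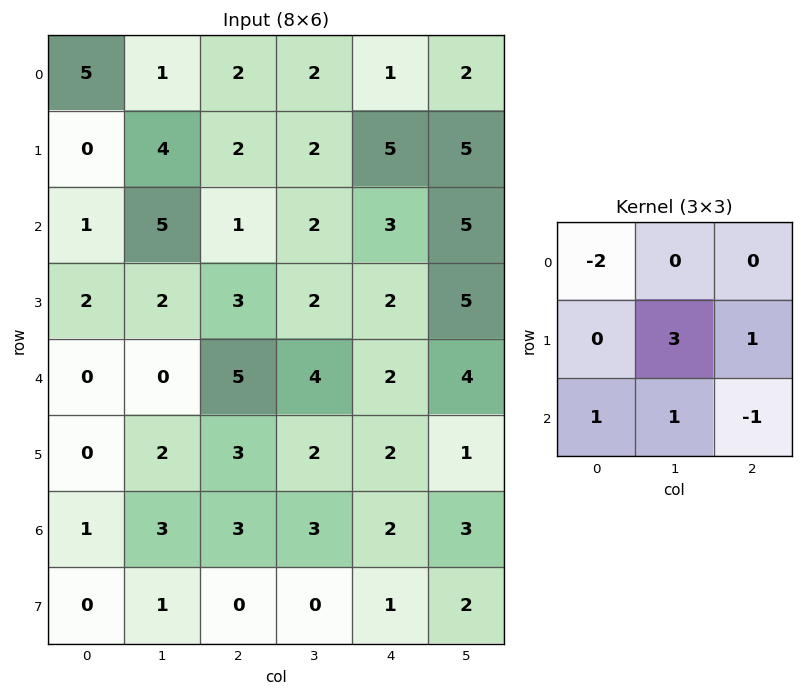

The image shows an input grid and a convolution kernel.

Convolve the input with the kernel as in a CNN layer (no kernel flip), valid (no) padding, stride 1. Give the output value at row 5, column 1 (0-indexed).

9

The receptive field on the input at this output position is [2 3 2 / 3 3 3 / 1 0 0]. Elementwise product with the kernel and sum: 2·-2 + 3·3 + 3·1 + 1·1 + 0·1 + 0·-1.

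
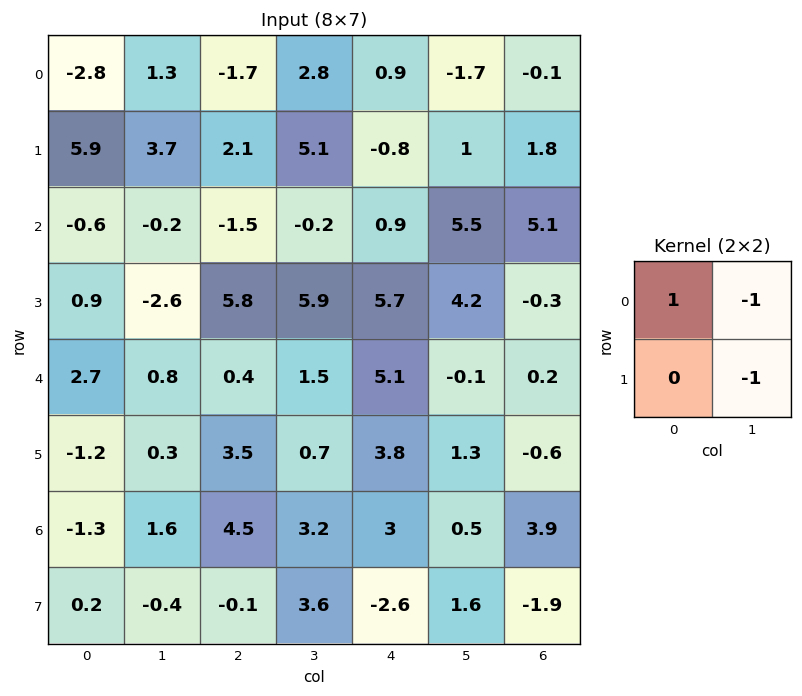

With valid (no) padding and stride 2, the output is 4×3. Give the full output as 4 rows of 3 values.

Output[0,0]: The receptive field on the input at this output position is [-2.8 1.3 / 5.9 3.7]. Elementwise product with the kernel and sum: -2.8·1 + 1.3·-1 + 3.7·-1.

-7.8 -9.6 1.6
2.2 -7.2 -8.8
1.6 -1.8 3.9
-2.5 -2.3 0.9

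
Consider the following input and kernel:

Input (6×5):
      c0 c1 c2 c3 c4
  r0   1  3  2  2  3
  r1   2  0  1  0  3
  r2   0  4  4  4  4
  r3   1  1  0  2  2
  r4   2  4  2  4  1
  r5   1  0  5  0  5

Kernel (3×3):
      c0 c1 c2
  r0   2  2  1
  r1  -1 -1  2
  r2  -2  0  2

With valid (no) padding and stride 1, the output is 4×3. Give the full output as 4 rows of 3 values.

18 11 16
7 4 9
10 23 20
10 6 2

Output[0,0]: The receptive field on the input at this output position is [1 3 2 / 2 0 1 / 0 4 4]. Elementwise product with the kernel and sum: 1·2 + 3·2 + 2·1 + 2·-1 + 0·-1 + 1·2 + 0·-2 + 4·2.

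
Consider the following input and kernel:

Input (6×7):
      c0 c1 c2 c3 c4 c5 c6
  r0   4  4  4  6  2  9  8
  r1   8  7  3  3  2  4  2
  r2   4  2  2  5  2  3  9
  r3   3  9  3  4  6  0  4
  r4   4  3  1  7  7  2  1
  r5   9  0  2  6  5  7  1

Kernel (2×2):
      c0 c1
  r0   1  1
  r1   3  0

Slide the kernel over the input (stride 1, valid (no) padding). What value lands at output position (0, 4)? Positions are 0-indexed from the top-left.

The receptive field on the input at this output position is [2 9 / 2 4]. Elementwise product with the kernel and sum: 2·1 + 9·1 + 2·3.

17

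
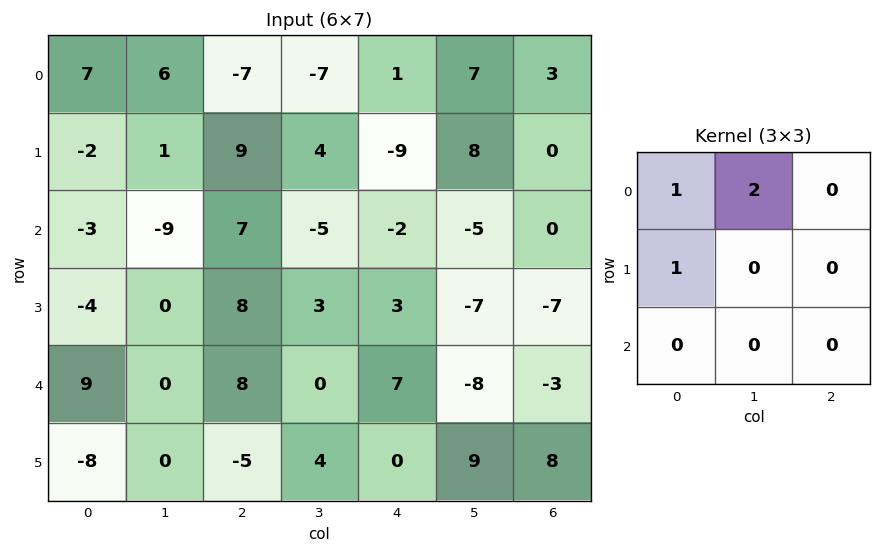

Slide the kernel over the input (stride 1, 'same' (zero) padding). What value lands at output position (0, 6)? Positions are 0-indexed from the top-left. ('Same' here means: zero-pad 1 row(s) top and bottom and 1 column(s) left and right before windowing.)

7

The receptive field on the zero-padded input at this output position is [0 0 0 / 7 3 0 / 8 0 0]. Elementwise product with the kernel and sum: 0·1 + 0·2 + 7·1.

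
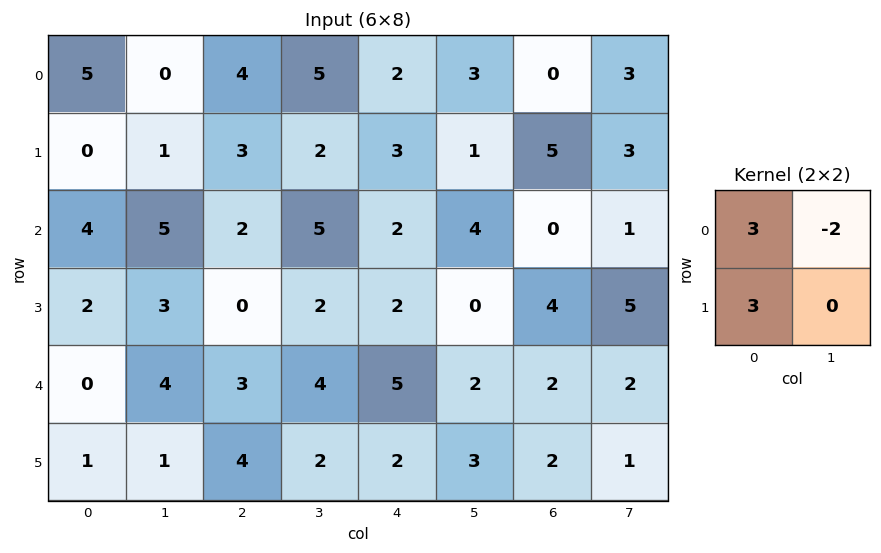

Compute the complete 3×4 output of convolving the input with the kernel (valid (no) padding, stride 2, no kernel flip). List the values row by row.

Output[0,0]: The receptive field on the input at this output position is [5 0 / 0 1]. Elementwise product with the kernel and sum: 5·3 + 0·-2 + 0·3.
Output[0,1]: The receptive field on the input at this output position is [4 5 / 3 2]. Elementwise product with the kernel and sum: 4·3 + 5·-2 + 3·3.

15 11 9 9
8 -4 4 10
-5 13 17 8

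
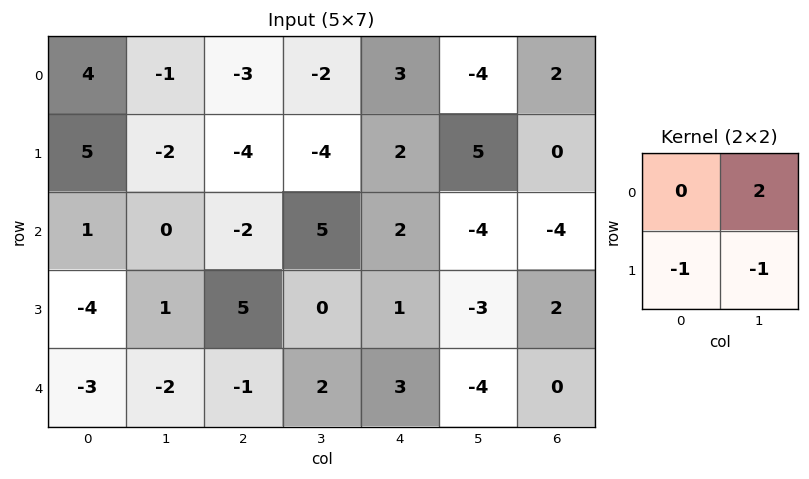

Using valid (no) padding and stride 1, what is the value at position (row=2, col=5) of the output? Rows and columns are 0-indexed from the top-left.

The receptive field on the input at this output position is [-4 -4 / -3 2]. Elementwise product with the kernel and sum: -4·2 + -3·-1 + 2·-1.

-7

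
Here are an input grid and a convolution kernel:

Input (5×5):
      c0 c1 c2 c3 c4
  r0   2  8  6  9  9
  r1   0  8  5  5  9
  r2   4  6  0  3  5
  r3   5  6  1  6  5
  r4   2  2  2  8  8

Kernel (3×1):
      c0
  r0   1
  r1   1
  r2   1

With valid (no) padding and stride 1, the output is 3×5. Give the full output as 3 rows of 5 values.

Output[0,0]: The receptive field on the input at this output position is [2 / 0 / 4]. Elementwise product with the kernel and sum: 2·1 + 0·1 + 4·1.

6 22 11 17 23
9 20 6 14 19
11 14 3 17 18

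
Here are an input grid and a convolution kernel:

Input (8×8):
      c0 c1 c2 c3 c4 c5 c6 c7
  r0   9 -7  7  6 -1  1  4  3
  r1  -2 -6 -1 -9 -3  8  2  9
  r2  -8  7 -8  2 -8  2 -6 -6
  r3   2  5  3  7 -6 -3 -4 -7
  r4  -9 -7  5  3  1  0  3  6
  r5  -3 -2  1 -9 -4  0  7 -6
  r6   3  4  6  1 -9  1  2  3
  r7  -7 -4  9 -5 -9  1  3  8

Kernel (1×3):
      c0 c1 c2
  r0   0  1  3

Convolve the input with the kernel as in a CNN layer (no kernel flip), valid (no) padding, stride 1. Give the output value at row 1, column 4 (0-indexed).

The receptive field on the input at this output position is [-3 8 2]. Elementwise product with the kernel and sum: 8·1 + 2·3.

14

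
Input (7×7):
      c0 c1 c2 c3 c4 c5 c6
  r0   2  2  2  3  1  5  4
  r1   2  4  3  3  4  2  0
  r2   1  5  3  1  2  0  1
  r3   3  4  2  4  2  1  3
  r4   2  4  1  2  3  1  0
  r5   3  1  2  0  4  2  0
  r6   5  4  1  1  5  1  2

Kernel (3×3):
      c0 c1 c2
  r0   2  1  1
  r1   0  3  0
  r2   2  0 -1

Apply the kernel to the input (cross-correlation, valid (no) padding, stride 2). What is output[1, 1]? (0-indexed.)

The receptive field on the input at this output position is [3 1 2 / 2 4 2 / 1 2 3]. Elementwise product with the kernel and sum: 3·2 + 1·1 + 2·1 + 4·3 + 1·2 + 3·-1.

20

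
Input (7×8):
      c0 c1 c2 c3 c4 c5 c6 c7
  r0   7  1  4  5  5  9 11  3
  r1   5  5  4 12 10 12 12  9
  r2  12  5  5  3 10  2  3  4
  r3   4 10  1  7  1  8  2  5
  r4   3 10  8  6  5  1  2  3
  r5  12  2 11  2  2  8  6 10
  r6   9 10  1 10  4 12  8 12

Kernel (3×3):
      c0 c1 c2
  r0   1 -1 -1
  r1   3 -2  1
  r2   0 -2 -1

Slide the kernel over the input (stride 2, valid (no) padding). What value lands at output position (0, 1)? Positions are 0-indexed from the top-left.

The receptive field on the input at this output position is [4 5 5 / 4 12 10 / 5 3 10]. Elementwise product with the kernel and sum: 4·1 + 5·-1 + 5·-1 + 4·3 + 12·-2 + 10·1 + 3·-2 + 10·-1.

-24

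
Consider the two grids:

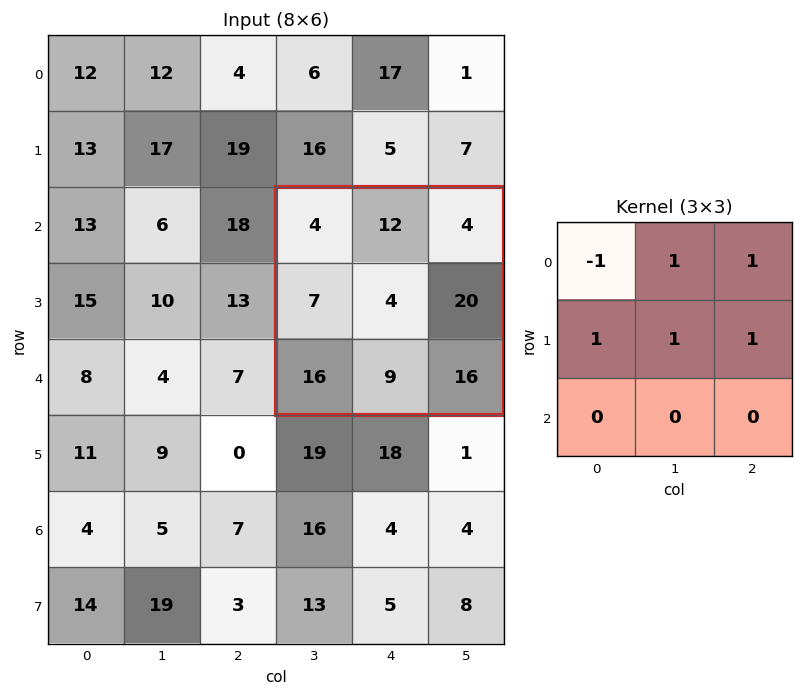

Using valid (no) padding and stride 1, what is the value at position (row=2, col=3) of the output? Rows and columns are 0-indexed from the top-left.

The receptive field on the input at this output position is [4 12 4 / 7 4 20 / 16 9 16]. Elementwise product with the kernel and sum: 4·-1 + 12·1 + 4·1 + 7·1 + 4·1 + 20·1.

43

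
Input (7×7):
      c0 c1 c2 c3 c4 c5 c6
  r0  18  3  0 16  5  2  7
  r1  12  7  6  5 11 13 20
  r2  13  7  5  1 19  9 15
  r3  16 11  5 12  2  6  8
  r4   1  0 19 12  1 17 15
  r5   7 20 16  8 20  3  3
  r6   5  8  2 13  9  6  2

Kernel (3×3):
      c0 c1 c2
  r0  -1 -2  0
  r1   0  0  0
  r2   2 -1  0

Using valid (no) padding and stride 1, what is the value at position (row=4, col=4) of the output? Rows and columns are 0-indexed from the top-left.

The receptive field on the input at this output position is [1 17 15 / 20 3 3 / 9 6 2]. Elementwise product with the kernel and sum: 1·-1 + 17·-2 + 9·2 + 6·-1.

-23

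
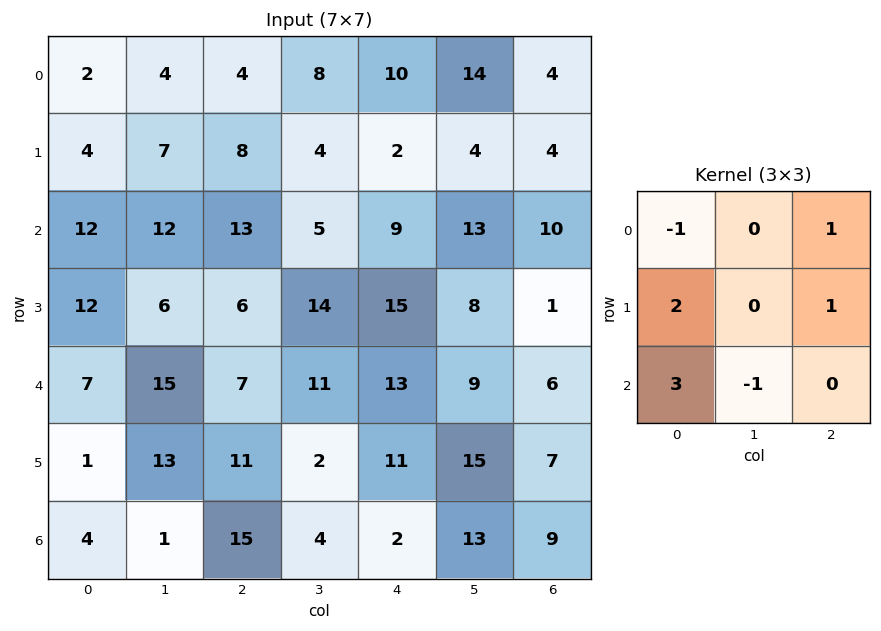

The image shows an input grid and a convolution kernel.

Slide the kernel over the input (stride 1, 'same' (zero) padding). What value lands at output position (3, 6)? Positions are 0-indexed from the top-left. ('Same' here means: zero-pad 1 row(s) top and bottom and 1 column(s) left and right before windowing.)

The receptive field on the zero-padded input at this output position is [13 10 0 / 8 1 0 / 9 6 0]. Elementwise product with the kernel and sum: 13·-1 + 0·1 + 8·2 + 0·1 + 9·3 + 6·-1.

24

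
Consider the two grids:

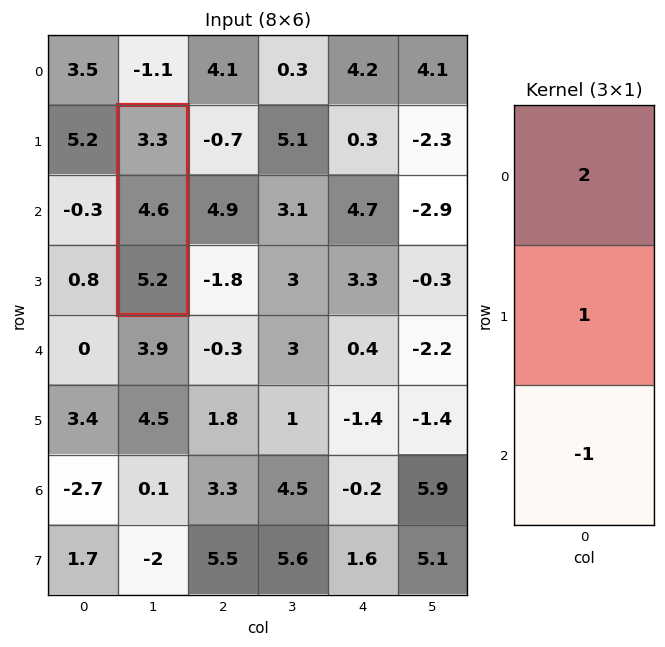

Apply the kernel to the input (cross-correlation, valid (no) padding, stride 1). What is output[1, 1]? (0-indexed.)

The receptive field on the input at this output position is [3.3 / 4.6 / 5.2]. Elementwise product with the kernel and sum: 3.3·2 + 4.6·1 + 5.2·-1.

6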